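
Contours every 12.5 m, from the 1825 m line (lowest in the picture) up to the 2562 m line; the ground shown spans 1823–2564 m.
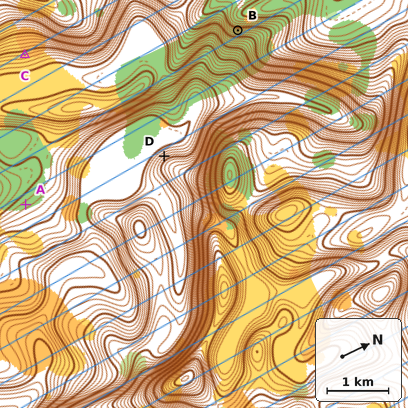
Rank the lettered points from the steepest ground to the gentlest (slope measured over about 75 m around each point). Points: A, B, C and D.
B D C A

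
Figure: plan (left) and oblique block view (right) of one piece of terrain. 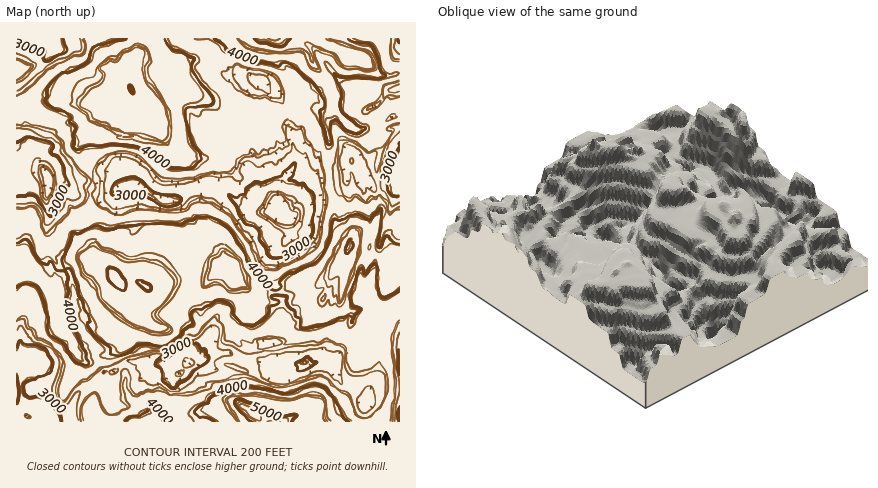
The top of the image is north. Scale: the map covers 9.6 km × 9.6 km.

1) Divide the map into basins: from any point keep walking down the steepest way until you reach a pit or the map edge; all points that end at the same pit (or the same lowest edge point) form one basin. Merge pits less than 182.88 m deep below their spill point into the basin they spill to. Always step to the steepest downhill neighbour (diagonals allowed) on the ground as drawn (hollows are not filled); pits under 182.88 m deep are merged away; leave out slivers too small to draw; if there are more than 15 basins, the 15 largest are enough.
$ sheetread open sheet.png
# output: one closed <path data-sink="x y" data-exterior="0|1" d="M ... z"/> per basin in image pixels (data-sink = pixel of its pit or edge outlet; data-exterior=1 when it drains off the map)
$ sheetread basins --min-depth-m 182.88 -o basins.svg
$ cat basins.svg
<path data-sink="278 206" data-exterior="0" d="M318 38l-221 0 14 26 0 4 18 18-11-1-9 19 15 11 6 1-12 0-12 19-4 1-4-4-6 1-14 13 2 8 7 10 6 18-5 30 0 4 6 12-1 34 13 5 18 25-1 4-18 18-1 12 5 4-1 7 15 7 1-4-7-4 14-22 4-14 11-13 24-5 12-5 6 0 8 5 10 0 16-15 6 0 2 7 4 7 8 2 14 10 28-1 18-10 18 1 10-6 11-15 7-12 2-10-15-18-7-40 0-28 2-8-6-26 10-13 14 18 10 5 6-1 6-7 10-3 10-10 10-5 0-30-20 1-16-17-14-2-8-7-14-4z"/><path data-sink="188 362" data-exterior="0" d="M352 247l-4 1-2 6-16 23-10 6-18-1-18 10-28 1-14-10-8-2-4-7-2-7-6 0-16 15-10 0-8-5-6 0-12 5-24 5-11 13-2 10-16 26 7 4-1 6-5 6 0 6 7 12 0 20 6 8-9 2-2 4 10 16 154 2 8-6 18-1 6 7 68 0 8-32 0-14-5-26-11-10 9-8 0-8 4-4-1-6 12-8 0-44-10 1-20-8-2-6z"/><path data-sink="48 182" data-exterior="0" d="M30 102l-3 4-1 10-10 4 0 96 8 1 6 9-8 34 8 4 14 16 8 16 2 11 7-9 1-6-4-12 9-16 11-5 10 0 4 3 2-6 0-28-6-12 5-34-6-18-7-10-2-8 14-13 6-1 4 4 4-1 8-15 4-4 6-2-16-10-2 2-16 0-14 14-28 3-12-4-7-7z"/><path data-sink="28 416" data-exterior="0" d="M16 307l0 115 114 0-10-18 2-4 9-2-6-8 0-20-7-12 0-6 5-6-1-2-12 10-10 0-14 8-8-6-6-8 1-6-17-12-2-20-20 3-4-4-10 1z"/><path data-sink="400 174" data-exterior="1" d="M400 104l-10 5-10 10-10 3-10 8-12-5-14-18-10 13 6 26-2 8 0 28 7 40 13 14 2 11 18 2 2 6 20 8 10-1z"/><path data-sink="52 38" data-exterior="1" d="M96 38l-80 0 0 64 42-2 10 4 40 1 7-11 2-8 11-2-17-16 0-4z"/><path data-sink="400 38" data-exterior="1" d="M400 38l-82 0 10 7 14 4 8 7 14 2 16 17 14 0 6-3z"/><path data-sink="400 416" data-exterior="1" d="M400 307l-12 7 1 6-4 4 0 8-9 8 11 10 5 26 0 14-5 16-1 16 14 0z"/>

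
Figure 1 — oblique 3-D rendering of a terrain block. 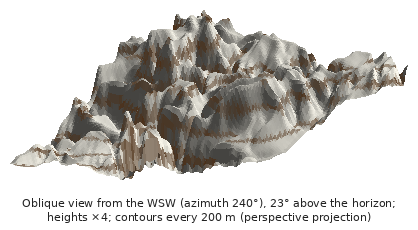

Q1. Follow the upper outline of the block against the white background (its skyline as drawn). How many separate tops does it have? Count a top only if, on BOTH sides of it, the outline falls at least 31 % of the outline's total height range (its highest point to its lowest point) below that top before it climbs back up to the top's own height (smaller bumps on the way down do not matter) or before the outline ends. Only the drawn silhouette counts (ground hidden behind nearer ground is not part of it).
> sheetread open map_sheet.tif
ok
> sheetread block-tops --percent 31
1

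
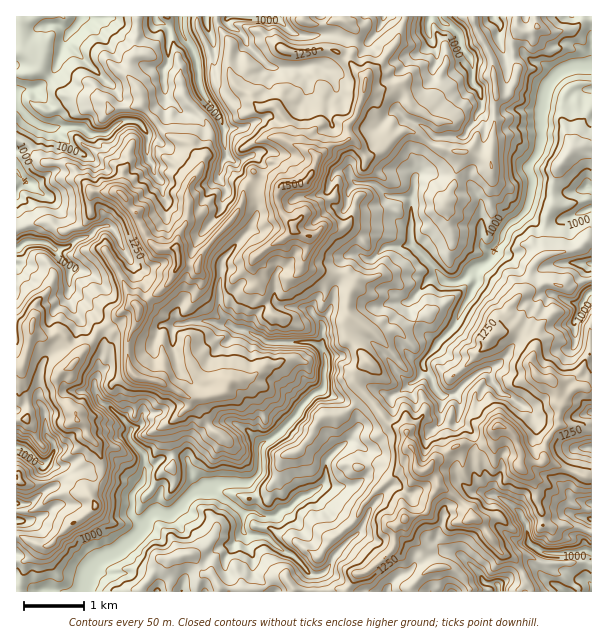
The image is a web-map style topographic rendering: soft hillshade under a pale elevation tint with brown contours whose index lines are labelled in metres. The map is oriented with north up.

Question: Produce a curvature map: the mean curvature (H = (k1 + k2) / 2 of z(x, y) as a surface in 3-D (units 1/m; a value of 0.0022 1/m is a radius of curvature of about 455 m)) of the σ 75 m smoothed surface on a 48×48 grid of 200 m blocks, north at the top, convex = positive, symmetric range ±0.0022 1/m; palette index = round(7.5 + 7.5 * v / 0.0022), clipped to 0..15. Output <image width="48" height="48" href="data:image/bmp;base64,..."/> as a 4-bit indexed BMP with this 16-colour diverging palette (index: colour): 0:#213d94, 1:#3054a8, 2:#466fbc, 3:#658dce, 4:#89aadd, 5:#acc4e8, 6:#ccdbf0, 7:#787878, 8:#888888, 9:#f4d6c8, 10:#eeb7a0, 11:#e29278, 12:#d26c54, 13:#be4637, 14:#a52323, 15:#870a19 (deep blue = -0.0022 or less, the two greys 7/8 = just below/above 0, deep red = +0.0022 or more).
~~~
<image width="48" height="48" href="data:image/bmp;base64,Qk32BAAAAAAAAHYAAAAoAAAAMAAAADAAAAABAAQAAAAAAIAEAAATCwAAEwsAABAAAAAAAAAAlD0hAKhUMAC8b0YAzo1lAN2qiQDoxKwA8NvMAHh4eACIiIgAyNb0AKC37gB4kuIAVGzSADdGvgAjI6UAGQqHAJQ2dmq7xYaIurumvbu6VTfKWE+kC9pFp4d5ZmZliYdatZZ69gA7/mJJuswKVcOKdZiXVWZnjLqYlbaLkJwpfPdli5FYzIq73Vz6VFVVbIzKdXa0Ccwzh59WdTVq+VAAAOydhVZVRYhpqEM121rlJVqGRmNvdgnciDNq+3m3ZoV3zFnJhoh9Vc3lZtzJfQ7by5hWnNpUdVVayTMhObdXwrj70n3a4g2TNSS2V/lTtoRYY3y6UWiHuEh0xIqEEG1mdOtomrdTeopFV4W8pSJlSpVTjZRBaGuVWvmaiItVGq1VQzI7mKN4ZJd7mUh2etlFr/MHd31ZJss3pakMqKScyGeO51hpTsjMukCDpqmsB2YYufkO/ZUodVbJe5hpSai0NAuBavqAiYdIv9UCeshTaGb4OMtqbHWjQ68Lq6dgj8hYyTKTB9iHRoj4FkVv/mOrvdwJ3boXNp+JYDi4IK/bR8a6pHd61kR7VoYa7VBYJSa4eLiYoF2He5O2w5Z4ojWMk8RrRAmoVZ2pvIirdwA3qTNbcCe4FGeJi8V7mQuc/+ZXiqqWiKCclqsmKsCEi5zKnNZc2TRvloSIeYm5p+B8q8PUTNshZ7ymi7dGrVVtVZWnaJi87/BFrElkR2vHNslUTHl2e5VdVYandqgwABCrpoh9M5m9dItnHIyLhpZddXfbmDAnebGbeaimYzaeqHmaDa9JdId5xFIiMUa+/pCrqYiIuRV7qHiWDG52V3is9mbIdqmKVAlcc1dZzFKLqHe/NEu2OJY+moR6V5mVmGlbeHVUquNXi4ZCYHW6KoKLWPVcR4mkuXdpuGilY0c3iqie6GedFTX1Rb1/VJmFjKiKquqJU5NHqIeJqYrmN2zQVS5+Ip6jSZVWUZmXKsZDdppiISpgXd8hj989kkvqhbVUSiVTecmDSYmsy0AcYD0G211C+SRKyvpoinhXiLlaGbl3fMzcvTAY5iqjT4NTrE67l4dGiZc8MniGa4m2WuJc1jfJNvVJvMZVp3lmq6hMhCi2NGlDWJa/iBfXgchMU3aTyGdFrKlZiSXKqlNGW/76hkrFcalN2IKkhyh1maZLrEO3RBRqrXaHgVjaBax5q/dENap0dpV8p0OpdVzJ1ya6YKh+UyxndcpArWVVVod9lCbOh4y5YXmOJqd80KMURs+jiqhVesyLlWJrqdllXWWPZHq4oN3L25etxppol1aaqJNJuYQzUCAsBsiHoEKKh4Y7VXqoR4KKh3RbhzSWh68gPXZsQ8dGhWh5tWdHq8kqqXRreFuomp286FbHCpq7dndj14Sah4s5hWRaiWVaiLo4yDuwipp3mHh0u4iHiIgKy4RLl3ZoeaFbpz2Ayqd3h3l0rWi3aaUti4RHqpqViSjJVT5hq4lkRGZWvYeKWoRea7hERYmUdZx6nE40i4g3qoeKZ4c2eqA9WUSGZpimaKd5m1kKXZON6qyndJ2YLWHMOWuIdpaIR3d5l4NdTUrtMDQ2pWy1KxT3PLu6pqhohVRJsZKnkTQhb/ruzDjYQlvjTX1lig=="/>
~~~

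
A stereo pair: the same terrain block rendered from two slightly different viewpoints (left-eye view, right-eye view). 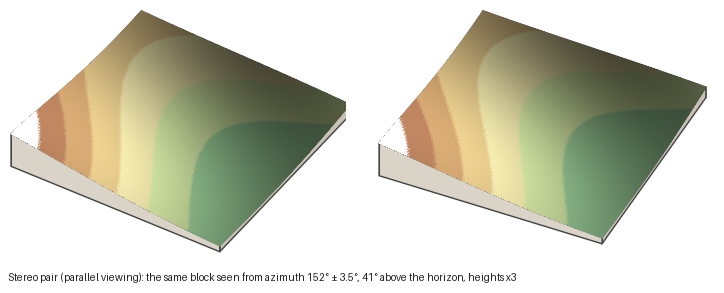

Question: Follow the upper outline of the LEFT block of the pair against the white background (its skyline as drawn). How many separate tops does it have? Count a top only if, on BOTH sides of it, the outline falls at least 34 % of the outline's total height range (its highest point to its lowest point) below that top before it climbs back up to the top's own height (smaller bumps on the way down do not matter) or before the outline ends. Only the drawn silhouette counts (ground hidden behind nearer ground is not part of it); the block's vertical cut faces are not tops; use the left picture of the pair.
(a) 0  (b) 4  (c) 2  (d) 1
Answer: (d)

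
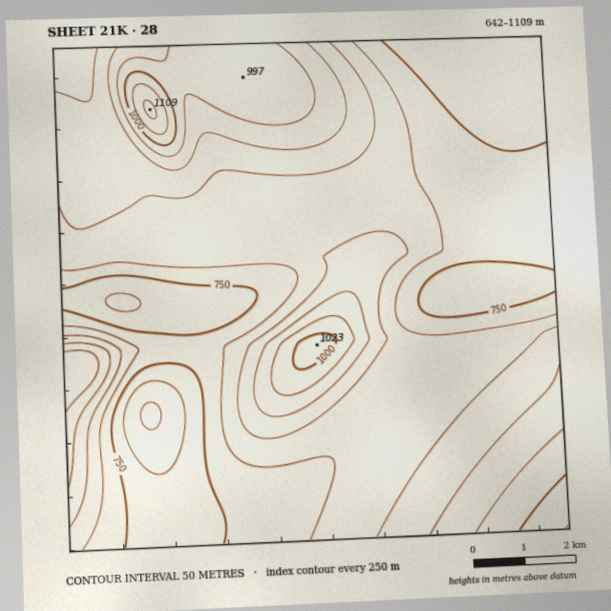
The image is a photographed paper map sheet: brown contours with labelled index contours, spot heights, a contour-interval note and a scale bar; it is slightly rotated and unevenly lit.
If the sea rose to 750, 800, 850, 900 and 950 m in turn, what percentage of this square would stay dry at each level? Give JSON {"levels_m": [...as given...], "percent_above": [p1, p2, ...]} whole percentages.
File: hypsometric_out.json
{"levels_m": [750, 800, 850, 900, 950], "percent_above": [83, 64, 36, 19, 10]}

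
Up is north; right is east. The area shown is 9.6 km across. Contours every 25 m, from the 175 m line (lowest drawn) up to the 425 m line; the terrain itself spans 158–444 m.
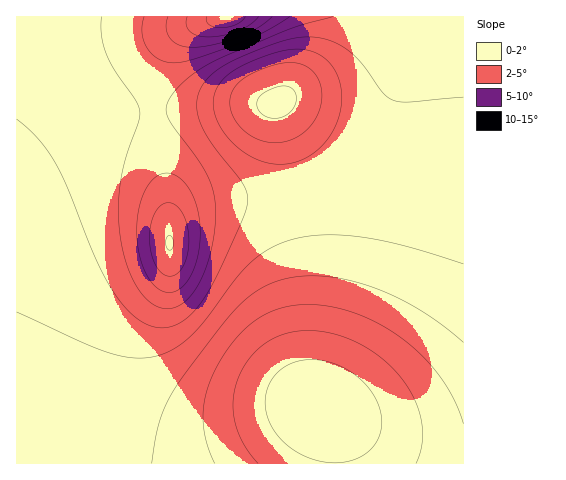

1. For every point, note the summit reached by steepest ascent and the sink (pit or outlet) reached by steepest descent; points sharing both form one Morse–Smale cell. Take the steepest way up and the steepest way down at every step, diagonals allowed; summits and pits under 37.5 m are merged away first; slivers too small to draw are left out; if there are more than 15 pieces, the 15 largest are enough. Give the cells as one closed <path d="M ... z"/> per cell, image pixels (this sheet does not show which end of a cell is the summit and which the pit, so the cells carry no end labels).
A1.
<path d="M153 112l-27 1-27 5-32 11-28 19-23 25 0 290 318 1 0-18-3-20-5-12-9-10-5-23 5-143-8-45-3-2-36 7-47 1-22 4-18 7-9 8-4 7-1 10-4-57z"/><path d="M463 16l-82 1 12 17 7 27-1 30-10 32-16 27-18 18-18 11-29 13 6 19 3 27-5 143 5 23 9 10 5 12 4 38 129-1z"/><path d="M381 16l-154 0-28 7-17 9-11 11-8 13-7 21-2 33 21 0 70-6 32 0 19 49 12 37 20-6 27-16 18-18 12-18 10-26 5-23 0-22-7-27z"/><path d="M225 16l-208 0-1 156 29-29 32-19 40-10 36-2 4-39 6-17 8-13 18-15 17-7z"/><path d="M277 104l-32 0-91 7 11 67 4 57 1-10 4-7 9-8 18-7 22-4 57-2 28-7-12-37z"/>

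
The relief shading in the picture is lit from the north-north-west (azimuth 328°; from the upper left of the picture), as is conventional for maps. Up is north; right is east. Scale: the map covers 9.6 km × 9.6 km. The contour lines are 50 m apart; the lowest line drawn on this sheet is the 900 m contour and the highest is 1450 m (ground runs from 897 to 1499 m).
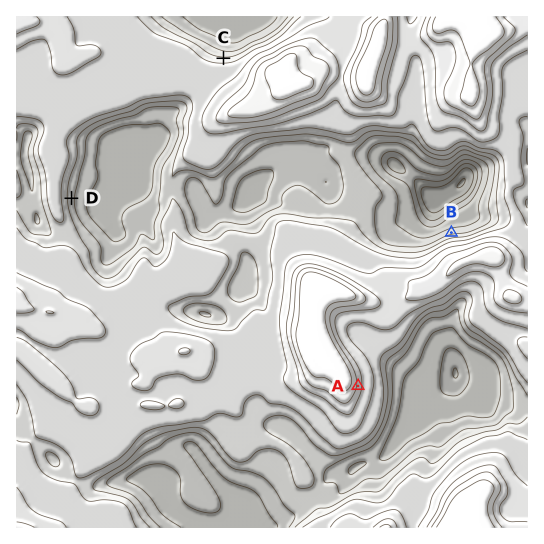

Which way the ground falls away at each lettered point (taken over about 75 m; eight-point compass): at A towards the E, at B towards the N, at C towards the N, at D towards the E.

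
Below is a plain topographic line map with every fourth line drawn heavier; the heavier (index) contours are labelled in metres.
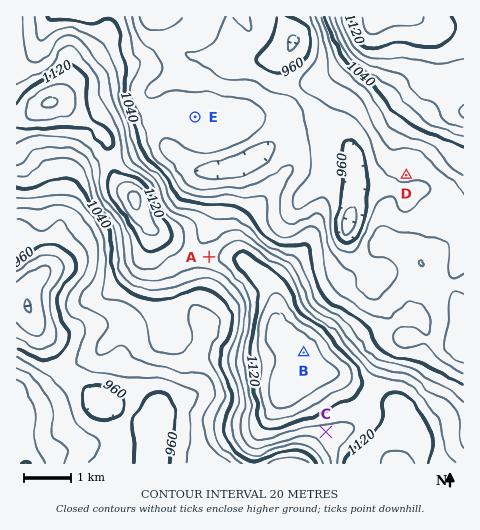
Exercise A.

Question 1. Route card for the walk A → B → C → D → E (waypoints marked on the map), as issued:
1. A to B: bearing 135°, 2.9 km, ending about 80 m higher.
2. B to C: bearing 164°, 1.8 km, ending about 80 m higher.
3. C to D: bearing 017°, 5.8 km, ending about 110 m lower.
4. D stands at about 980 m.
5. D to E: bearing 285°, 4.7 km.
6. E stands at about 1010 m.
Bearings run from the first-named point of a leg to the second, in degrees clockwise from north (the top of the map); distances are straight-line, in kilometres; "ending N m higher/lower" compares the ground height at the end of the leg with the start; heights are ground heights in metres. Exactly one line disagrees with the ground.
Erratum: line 2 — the sense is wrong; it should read lower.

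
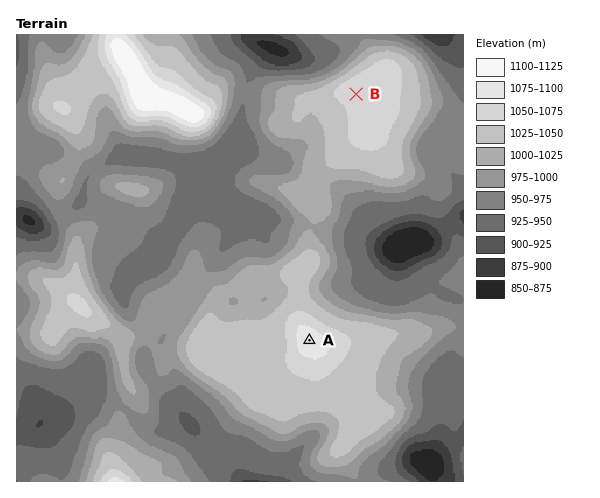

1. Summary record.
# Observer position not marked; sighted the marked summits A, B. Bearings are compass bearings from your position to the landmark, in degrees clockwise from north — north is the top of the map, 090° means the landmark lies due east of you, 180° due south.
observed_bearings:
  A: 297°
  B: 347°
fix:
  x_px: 427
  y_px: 400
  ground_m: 945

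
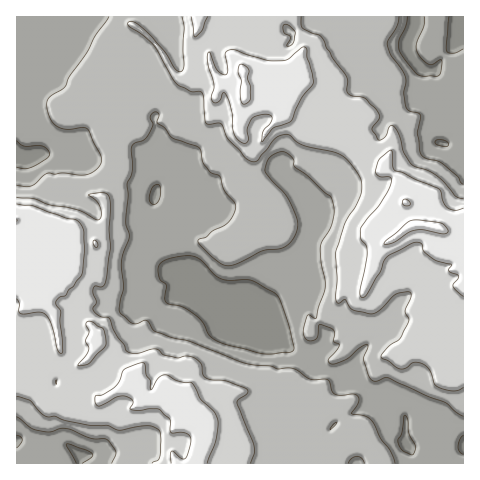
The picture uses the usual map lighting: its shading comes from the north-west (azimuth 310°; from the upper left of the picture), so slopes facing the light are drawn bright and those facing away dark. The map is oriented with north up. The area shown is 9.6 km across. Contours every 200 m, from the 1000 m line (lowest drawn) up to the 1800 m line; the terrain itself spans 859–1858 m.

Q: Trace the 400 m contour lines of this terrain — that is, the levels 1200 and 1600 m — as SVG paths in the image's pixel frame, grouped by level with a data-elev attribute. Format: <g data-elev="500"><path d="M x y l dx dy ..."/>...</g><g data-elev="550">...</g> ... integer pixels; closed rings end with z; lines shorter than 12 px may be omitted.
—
<g data-elev="1200"><path d="M348 463l3-4 6-3 5 2 2 5"/><path d="M395 463l-5-12-9-12-10-19-7-4-13-3 8-11 0-4-3-3-20 0-4-4-4-11-17-1-18-10-15 0-7-3-18-1-12-3-51-20-18-4-17-6-9-12-9 4-5-1-12-10-1-6 5-20-2-27 7-24-3-15 2-25-1-13 4-7 1-7-1-21 3-4 10-4 4-5 5-10-3-8 3-4 4-1 2 1-2 10 8 5 7 9 28 11 3 16 7 8 10 4 4 14 11 13-1 10-6 10-15 8-7 6-8 4 1 3 11 11 14 10 12-1 28-14 19-2 5-4 6-6 4-14-4-14-8-15-15-15-6-9 3-11 6-6 10-2 7 5 3 3 1 7 12 8 18 17 5 4 4 13-3 16-11 21 1 17 4 18 0 9-6 17-3 11-2 0-5-3-2 1-4 13 2 9 4 3 7-2 4-15 13 5 2 4-2 8 6 3-2 6-9 10 1 2 3 2 15-5 13-11 7-4 1 4-4 12 5 16 3 5 4 0 9-3 4 0 38 18 19 7 10 9 7 4"/><path d="M330 430l3-5 4-2z"/><path d="M17 417l13 10 6 3 13 2 11-3 7 0 24 9 15 1 10 13-4 11"/><path d="M463 185l-2-3-3-6-16-12-4-3-13-3-5-5-3-20 4-17-3-3-8-2-4-3-2-14 2-12-1-6-14-21-4-10 1-5 9-14 2-9"/><path d="M109 17l-14 19-9 18-16 22-5 11-15 10-3 7 3 14 7 9 10 2 16-2 5 2 13 26 1 5-2 5-5 6-8 4-39-2-16 13-15-1"/></g><g data-elev="1600"><path d="M207 463l9-23 2-20-4-9-13-12-8-15-3-2-12-1-10-6-4 0-6 3-7 12-1-9-4-6-2-12-5 0-13 5-3 3-3 10-5 6-12 8-7 1 0 8 3 2 17-9 8-1 9 4 0 4-3 5 2 1 8 0 11-1 9 1 10 9 1 13 14 1 3 1 3 4-1 8-4 12-5 0-9-7-2 4 1 8"/><path d="M78 365l11-1 17-20-2-15-13-7-3-1-2 2 3 9-3 9 3 6 0 3z"/><path d="M17 299l2 5 0 7 1 2 5 1 15-2 7 4 5 10 5 24 3 3 2 0 0-13-2-19 1-9-5-10 4-5 6-2 3-5 5-4 8-12 3-24-2-21-3-6-5-4-9-1-33-12-16-2"/><path d="M95 246l2 1 1-2-3-5-2 2z"/><path d="M463 208l-8 2-7-2-4-5-3-10-2-4-23-9-13-7-8-3-3-5 0-14-1-1-3 2-9 8-4 12 4 4 12 2-1 8-10 18-13 14-7 11 1 9 5 7 1 8-7 40 2 5 5-3 13-23 4-10 3-5 24-13 6-2 5 2 2 7 9 8 19 6-3 6 9 4 1 2-6 9 10 10"/><path d="M242 143l3 0 3-2 0-14 3-7 4-3 11-3 6 3-1 6-8 8-1 10 11-13 15-5 4-3 9-22 12-15-1-10-5-16 0-8-2-2-4 1-13 11-7 2-14-1-31-10-7 0-4 4 3 16-3 5-8-5-7-17-1-1-1 1 0 11 6 21-2 14 2 3 3 0 4-3 2-6 2 1 4 7 3 12 2 20 3 6z"/><path d="M191 17l4 20 7-6 6-14"/></g>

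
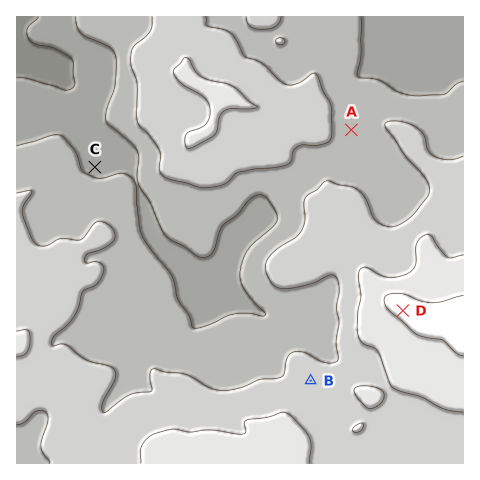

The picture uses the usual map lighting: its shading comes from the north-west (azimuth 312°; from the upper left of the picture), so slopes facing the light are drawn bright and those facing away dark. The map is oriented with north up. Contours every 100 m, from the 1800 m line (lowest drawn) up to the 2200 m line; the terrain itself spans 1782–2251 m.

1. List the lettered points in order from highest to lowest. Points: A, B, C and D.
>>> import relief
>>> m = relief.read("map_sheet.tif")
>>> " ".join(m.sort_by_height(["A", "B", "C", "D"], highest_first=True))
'D B A C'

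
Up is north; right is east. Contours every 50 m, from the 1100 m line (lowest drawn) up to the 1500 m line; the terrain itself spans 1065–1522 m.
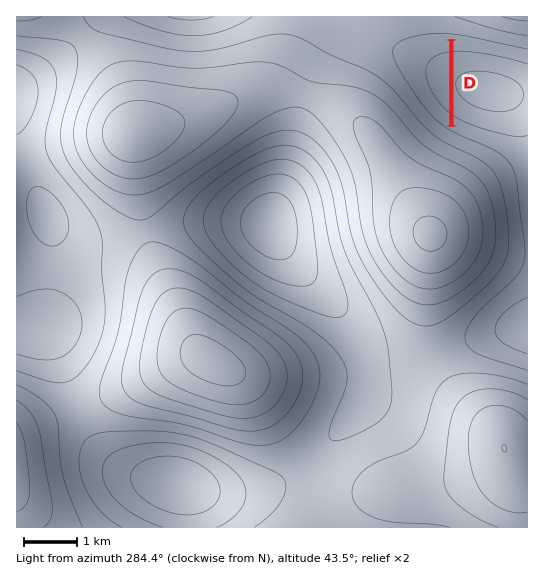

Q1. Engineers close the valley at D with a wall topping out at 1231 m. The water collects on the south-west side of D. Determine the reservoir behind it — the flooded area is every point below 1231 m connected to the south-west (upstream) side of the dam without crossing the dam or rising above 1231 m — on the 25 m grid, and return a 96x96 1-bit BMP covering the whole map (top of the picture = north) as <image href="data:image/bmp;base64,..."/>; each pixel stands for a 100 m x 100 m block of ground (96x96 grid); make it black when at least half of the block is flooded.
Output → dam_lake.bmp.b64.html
<image width="96" height="96" href="data:image/bmp;base64,Qk2+BAAAAAAAAD4AAAAoAAAAYAAAAGAAAAABAAEAAAAAAIAEAAATCwAAEwsAAAIAAAAAAAAA////AAAAAAAAAAAAAAAAAAAAAAAAAAAAAAAAAAAAAAAAAAAAAAAAAAAAAAAAAAAAAAAAAAAAAAAAAAAAAAAAAAAAAAAAAAAAAAAAAAAAAAAAAAAAAAAAAAAAAAAAAAAAAAAAAAAAAAAAAAAAAAAAAAAAAAAAAAAAAAAAAAAAAAAAAAAAAAAAAAAAAAAAAAAAAAAAAAAAAAAAAAAAAAAAAAAAAAAAAAAAAAAAAAAAAAAAAAAAAAAAAAAAAAAAAAAAAAAAAAAAAAAAAAAAAAAAAAAAAAAAAAAAAAAAAAAAAAAAAAAAAAAAAAAAAAAAAAAAAAAAAAAAAAAAAAAAAAAAAAAAAAAAAAAAAAAAAAAAAAAAAAAAAAAAAAAAAAAAAAAAAAAAAAAAAAAAAAAAAAAAAAAAAAAAAAAAAAAAAAAAAAAAAAAAAAAAAAAAAAAAAAAAAAAAAAAAAAAAAAAAAAAAAAAAAAAAAAAAAAAAAAAAAAAAAAAAAAAAAAAAAAAAAAAAAAAAAAAAAAAAAAAAAAAAAAAAAAAAAAAAAAAAAAAAAAAAAAAAAAAAAAAAAAAAAAAAAAAAAAAAAAAAAAAAAAAAAAAAAAAAAAAAAAAAAAAAAAAAAAAAAAAAAAAAAAAAAAAAAAAAAAAAAAAAAAAAAAAAAAAAAAAAAAAAAAAAAAAAAAAAAAAAAAAAAAAAAAAAAAAAAAAAAAAAAAAAAAAAAAAAAAAAAAAAAAAAAAAAAAAAAAAAAAAAAAAAAAAAAAAAAAAAAAAAAAAAAAAAAAAAAAAAAAAAAAAAAAAAAAAAAAAAAAAAAAAAAAAAAAAAAAAAAAAAAAAAAAAAAAAAAAAAAAAAAAAAAAAAAAAAAAAAAAAAAAAAAAAAAAAAAAAAAAAAAAAAAAAAAAAAAAAAAAAAAAAAAAAAAAAAAAAAAAAAAAAAAAAAAAAAAAAAAAAAAAAAAAAAAAAAAAAAAAAAAAAAAAAAAAAAAAAAAAAAAAAAAAAAAAAAAAAAAAAAAAAAAAAAAAAAAAAAAAAAAAAAAAAAAAAAAAAAAAAAAAAAAAAAAAAAAAAAAAAAAAAAAAAAAAAAAAAAAAAAAAAAAAAAAAAAAAAAAAAAAAAAAAAAAAAAAAAAAAAAAAAAAAAAAAAAAAAAAAAAAAAAAAAAAAAAAAAAAAAAAAAAAAAAAAAAAAAAAAAAAAAAAAAAAAAAAAAAAAAAAAAAAAAAAAAAAAAAAAAAAAAAAAAAgAAAAAAAAAAAAAABgAAAAAAAAAAAAAADgAAAAAAAAAAAAAAHgAAAAAAAAAAAAAAHgAAAAAAAAAAAAAAPgAAAAAAAAAAAAAAfgAAAAAAAAAAAAAAfgAAAAAAAAAAAAAA/gAAAAAAAAAAAAAA/gAAAAAAAAAAAAAA/gAAAAAAAAAAAAAB/gAAAAAAAAAAAAAA/gAAAAAAAAAAAAAA/gAAAAAAAAAAAAAAPgAAAAAAAAAAAAAAAgAAAAAAAAAAAAAAAAAAAAAAAAAAAAAAAAAAAAAAAAAAAAAAAAAAAAAAAAAAAAAAAAAA="/>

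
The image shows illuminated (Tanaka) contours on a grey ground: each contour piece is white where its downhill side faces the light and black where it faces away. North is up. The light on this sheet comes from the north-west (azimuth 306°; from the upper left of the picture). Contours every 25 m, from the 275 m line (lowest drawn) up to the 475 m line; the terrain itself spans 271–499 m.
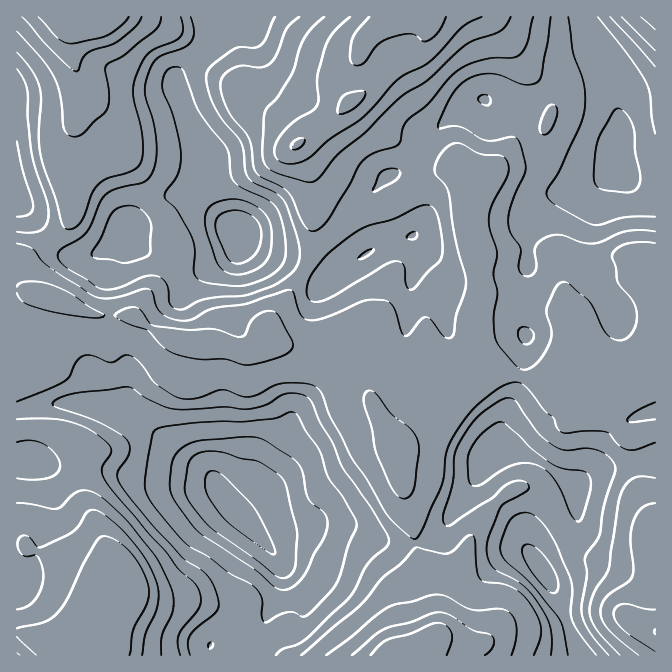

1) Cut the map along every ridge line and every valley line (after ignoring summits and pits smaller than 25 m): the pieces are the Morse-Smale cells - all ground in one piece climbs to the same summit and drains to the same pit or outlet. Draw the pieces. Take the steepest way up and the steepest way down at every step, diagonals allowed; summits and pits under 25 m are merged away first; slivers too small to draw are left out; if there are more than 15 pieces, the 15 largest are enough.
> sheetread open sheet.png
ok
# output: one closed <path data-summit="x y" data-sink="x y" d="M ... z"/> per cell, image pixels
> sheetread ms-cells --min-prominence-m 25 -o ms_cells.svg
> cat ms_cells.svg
<path data-summit="268 332" data-sink="240 517" d="M18 289l-2 1 1 121 28-7 32-1 40 6 17 7 23 17 20 20 25 15 12 12 24 35 22 23 7 0 13-7 14-3 31-4 32 4 35 16 20 0 4-2-10-37-2-15-6-18-2-22-3-10-27-52-5-26-19-16-10-2-25 5-13-1-19-9-7-8 0 4-13 13-8 3-10 0-27-8-21-2-27-7-28-18-34 0-55-22z"/><path data-summit="120 592" data-sink="240 517" d="M77 403l-19 0-40 6-2 3 0 18 34 1 17 7 9 7 3 45 22 48 17 29 3 21-47-25-44-14-6-5-7 0-1 88 38 14 24 2 9 3 10-2 0 7 160 0 7-34 12-20 7-24-2-14-5-9-38-40-24-35-12-12-25-15-20-20-30-20z"/><path data-summit="395 17" data-sink="240 235" d="M388 16l-179 1 2 1 0 19-3 8-30 28-4 12 15 37 19 28 3 15 0 17 7 23 10 18 26 25 51 18 6-11 4-59 3 7 22 13 17 2 11-4 0-17 17-19 20-10 13-13-4-6-20-10-19-13-22-24 16-15 5-9-15-23 4-12z"/><path data-summit="268 332" data-sink="612 162" d="M485 99l-7 0-13 7-20 15-14 14-13 18 12 10 12 3 22-2 15 13 0 6-8 20-2 22 9 23 5 49-7 23 0 15-13 32-1 26 32-22 16 2 14 5 20 1 21-6 16-15 3-5 0-5-6-18-10-17-2-26 7-12 14-12 22-5 18 0 18 11 11 11 0-90-17-4-25-18-17 10-28-4-15-6-12-9-9-11-9-25-27-7-8-8z"/><path data-summit="268 332" data-sink="414 235" d="M468 171l-30 2-11 6-32 27-21 7-1 4 6 21 0 7-52 36-13-10-9-3-12 22-20 27-5 11 7 11 19 9 13 1 31-5 17 12 8 9 0 12 3 11 27 52 2 9 9-17 13-13 11-6 9-10 17-5 9-10 0-21 13-32 0-15 7-23-5-49-9-23 2-22 8-20 0-5z"/><path data-summit="94 17" data-sink="240 235" d="M209 16l-127 0-6 6-5 15 0 16 12 37-9 33-5 35 0 25 4 15 0 14-7 15-15 13 11 13 6 3 14 2 20-7 14-13 6-10 16-7 22-18 17-9 8 0 12 5 31 24-10-18-5-15-5-40-19-28-15-37 4-12 31-31 2-24z"/><path data-summit="268 332" data-sink="544 572" d="M570 369l-8 5-18 5-20-1-14-5-16-2-30 22-14 6-13 4-9 10-11 6-13 13-8 16 0 14 21 81 11-4 18-14 3-8 29-40 6-14 18-10 13-2 29 12 26 20 5 8 2-5 18-15 49-10 10 0 2-3 0-26-9 1-12 5-10-2-11-11-5-10-5-6-14-3-6-6-10-17z"/><path data-summit="268 332" data-sink="240 235" d="M120 231l-4 7-14 13-20 7-14-2-6-3-12-12-3 2-29 25-2 20 4 3 25 3 55 22 34 0 18 13 20 9 38 5 27 8 10 0 8-3 13-13 0-7 5-11 20-27 13-23-42-14-17-10-7-9-4 14-7 8-30 13-14 0-38-16-15-10z"/><path data-summit="427 644" data-sink="240 517" d="M325 524l-31 4-33 10 18 22 4 18-7 24-12 20-6 33 166 1 0-9 10-12 0-15-11-33-7-43-24 0-35-16z"/><path data-summit="395 17" data-sink="612 162" d="M585 16l-158 0-1 16-5 11-7 8-16 7-11 8-13 12-5 9-16 15 31 31 34 20 13-18 14-14 20-15 13-7 9 2 10 0 11-3 24 1 37-26 18-9 18-3-2-11z"/><path data-summit="427 644" data-sink="544 572" d="M480 471l-31 46-3 8-9 9-21 10 7 43 11 33 0 15-10 12 0 8 158 1 1-2-14-24-10-30-10-20-21-30-10-28-32-35-5-9z"/><path data-summit="655 632" data-sink="544 572" d="M655 459l-48 9-20 8-11 11 2 35-9 9-4 0-20 13-9 11 0 7 13 18 14 28 6 22 15 26 72-1z"/><path data-summit="94 17" data-sink="17 195" d="M80 16l-64 1 0 185 15 11 19 26 5-1 11-11 7-15 0-14-4-15 0-25 14-71-12-34 0-16 3-12z"/><path data-summit="120 592" data-sink="28 460" d="M42 429l-20 0-6 3 0 112 8 0 6 5 44 14 33 16 13 10-2-22-17-29-22-48-1-42-11-10z"/><path data-summit="120 592" data-sink="612 162" d="M605 61l-18 3-18 9-37 26-24-1-22 4 11 14 27 7 9 25 9 11 12 9 23 8 10 2 15-2 11-9-2-5 2-14 6-15-1-26z"/>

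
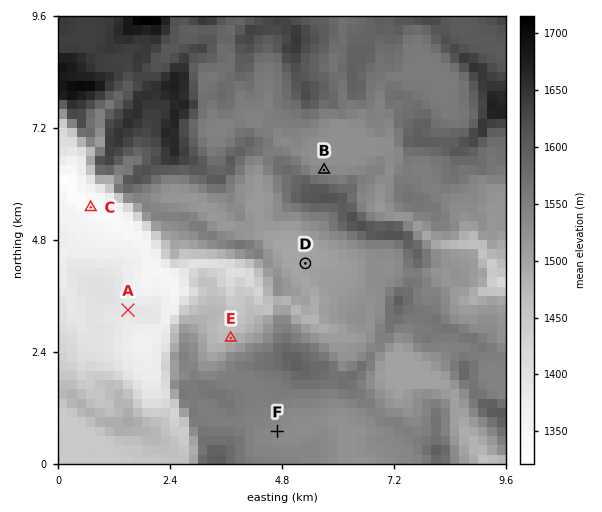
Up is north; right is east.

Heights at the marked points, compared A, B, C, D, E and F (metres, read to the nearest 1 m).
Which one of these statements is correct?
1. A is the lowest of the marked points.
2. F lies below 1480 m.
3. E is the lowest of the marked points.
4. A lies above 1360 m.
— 4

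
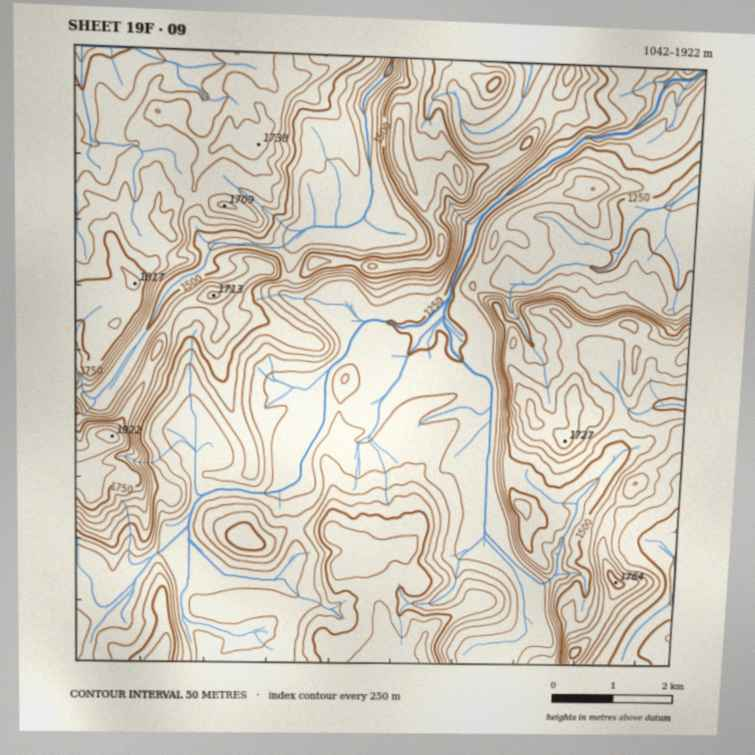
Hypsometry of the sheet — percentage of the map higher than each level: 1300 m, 82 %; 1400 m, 57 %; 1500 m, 39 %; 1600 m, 19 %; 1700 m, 5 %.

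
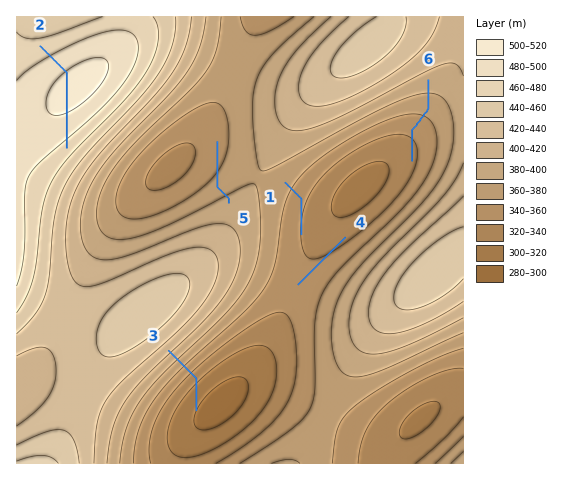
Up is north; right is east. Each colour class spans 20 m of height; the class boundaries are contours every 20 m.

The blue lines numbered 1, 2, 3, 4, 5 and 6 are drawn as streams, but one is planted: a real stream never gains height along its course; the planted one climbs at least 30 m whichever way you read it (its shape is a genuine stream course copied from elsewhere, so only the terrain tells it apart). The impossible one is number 2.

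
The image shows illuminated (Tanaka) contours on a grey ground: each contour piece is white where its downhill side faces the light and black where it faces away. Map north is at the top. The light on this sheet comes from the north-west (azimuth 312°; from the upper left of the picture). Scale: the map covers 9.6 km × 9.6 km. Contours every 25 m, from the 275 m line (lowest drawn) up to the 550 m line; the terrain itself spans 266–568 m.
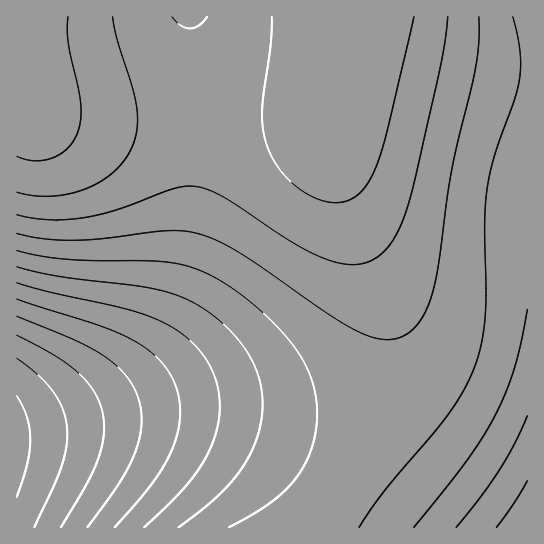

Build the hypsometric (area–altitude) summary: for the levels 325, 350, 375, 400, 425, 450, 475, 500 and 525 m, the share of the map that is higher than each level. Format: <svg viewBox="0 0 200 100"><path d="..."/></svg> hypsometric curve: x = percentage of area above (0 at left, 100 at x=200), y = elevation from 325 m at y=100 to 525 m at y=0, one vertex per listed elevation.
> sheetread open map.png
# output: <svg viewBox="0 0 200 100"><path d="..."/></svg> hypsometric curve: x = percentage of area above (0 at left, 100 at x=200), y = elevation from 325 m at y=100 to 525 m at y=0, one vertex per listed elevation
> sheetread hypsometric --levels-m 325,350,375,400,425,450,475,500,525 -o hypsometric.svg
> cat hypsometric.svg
<svg viewBox="0 0 200 100"><path d="M190 100l-6-12-7-13-11-13-14-12-28-12-38-13-21-13-34-12"/></svg>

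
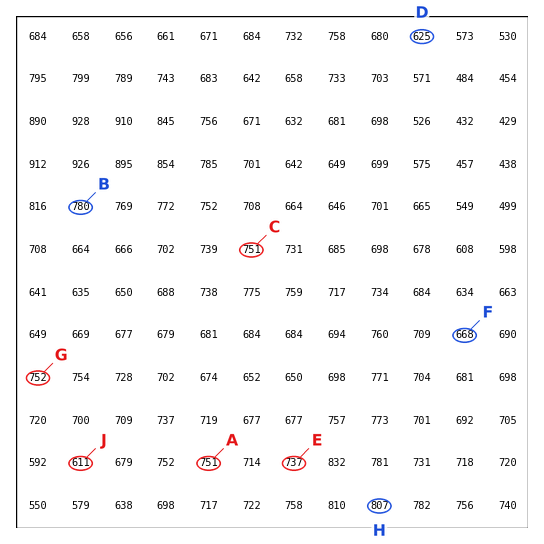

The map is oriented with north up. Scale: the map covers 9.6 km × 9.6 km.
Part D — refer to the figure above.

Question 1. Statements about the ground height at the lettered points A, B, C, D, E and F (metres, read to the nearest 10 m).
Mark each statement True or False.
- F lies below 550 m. False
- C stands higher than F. True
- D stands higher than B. False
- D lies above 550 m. True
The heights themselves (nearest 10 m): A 750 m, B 780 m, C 750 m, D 630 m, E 740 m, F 670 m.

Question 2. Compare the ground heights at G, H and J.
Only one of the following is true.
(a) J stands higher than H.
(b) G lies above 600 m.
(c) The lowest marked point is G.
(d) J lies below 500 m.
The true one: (b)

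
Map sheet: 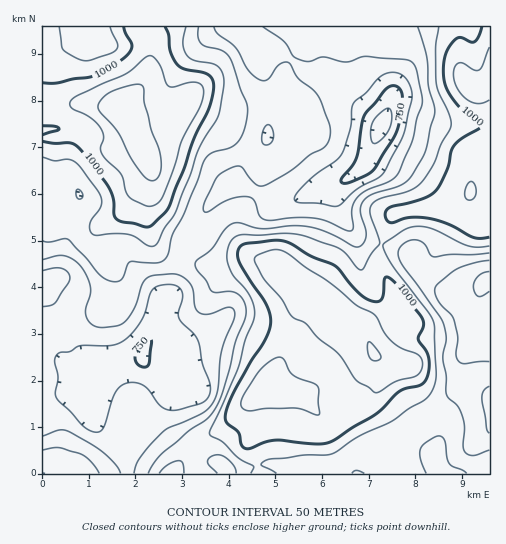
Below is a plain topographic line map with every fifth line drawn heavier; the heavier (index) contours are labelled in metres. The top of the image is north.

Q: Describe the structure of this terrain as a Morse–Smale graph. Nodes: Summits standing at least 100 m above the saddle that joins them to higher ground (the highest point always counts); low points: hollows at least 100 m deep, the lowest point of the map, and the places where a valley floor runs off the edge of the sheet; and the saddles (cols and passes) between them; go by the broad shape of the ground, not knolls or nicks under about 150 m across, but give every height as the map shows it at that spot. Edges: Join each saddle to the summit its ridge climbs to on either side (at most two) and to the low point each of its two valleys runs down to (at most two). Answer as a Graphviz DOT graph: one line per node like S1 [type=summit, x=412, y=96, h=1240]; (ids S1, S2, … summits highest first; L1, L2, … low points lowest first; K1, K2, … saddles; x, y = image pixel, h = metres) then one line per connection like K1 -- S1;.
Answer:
graph terrain {
  S1 [type=summit, x=144, y=154, h=1135];
  S2 [type=summit, x=374, y=353, h=1103];
  S3 [type=summit, x=471, y=87, h=1081];
  L1 [type=low, x=381, y=126, h=677];
  L2 [type=low, x=143, y=356, h=745];
  L3 [type=low, x=486, y=282, h=786];
  L4 [type=low, x=87, y=37, h=916];
  K1 [type=saddle, x=148, y=38, h=1028];
  K2 [type=saddle, x=381, y=245, h=951];
  K3 [type=saddle, x=179, y=254, h=889];
  K1 -- S1;
  K1 -- L1;
  K1 -- L4;
  K2 -- S2;
  K2 -- S3;
  K2 -- L1;
  K2 -- L3;
  K3 -- S1;
  K3 -- S2;
  K3 -- L1;
  K3 -- L2;
}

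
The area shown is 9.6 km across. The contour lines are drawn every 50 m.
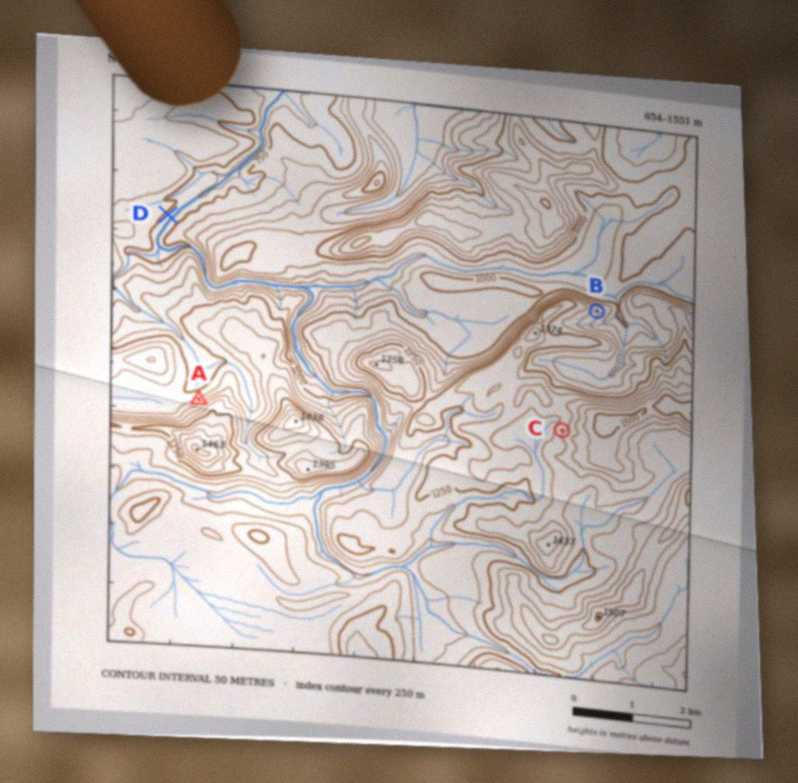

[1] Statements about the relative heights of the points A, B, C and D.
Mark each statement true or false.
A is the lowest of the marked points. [false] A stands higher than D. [true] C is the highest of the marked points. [true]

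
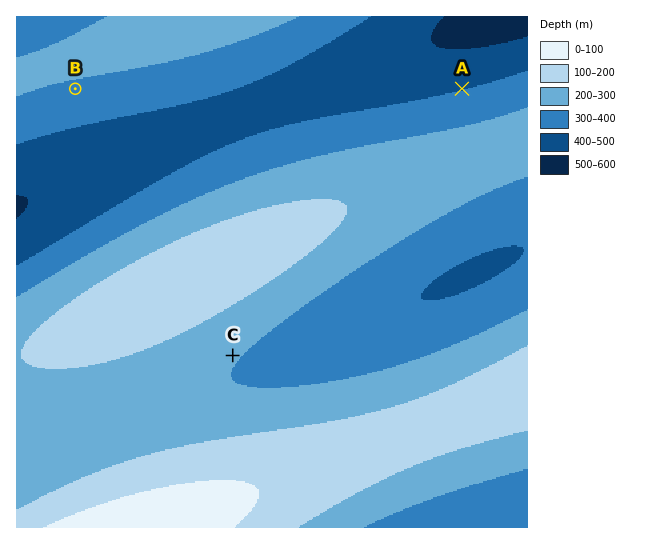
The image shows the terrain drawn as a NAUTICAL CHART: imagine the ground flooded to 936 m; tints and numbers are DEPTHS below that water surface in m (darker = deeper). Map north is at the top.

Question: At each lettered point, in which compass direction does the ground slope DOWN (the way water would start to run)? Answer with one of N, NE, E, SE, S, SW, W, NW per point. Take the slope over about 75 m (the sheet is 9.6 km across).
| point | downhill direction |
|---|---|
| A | N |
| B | S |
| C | SE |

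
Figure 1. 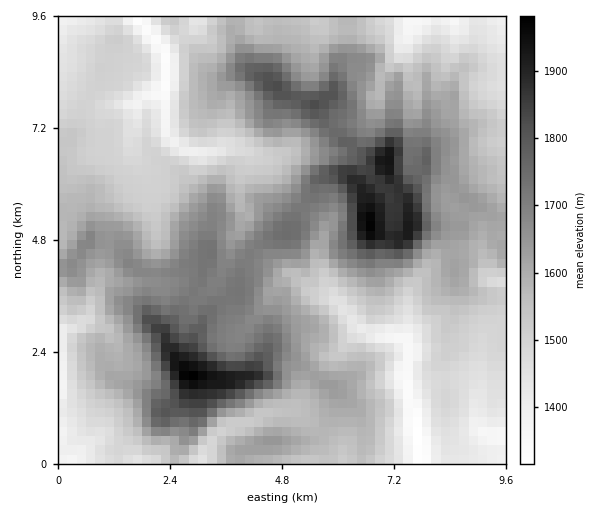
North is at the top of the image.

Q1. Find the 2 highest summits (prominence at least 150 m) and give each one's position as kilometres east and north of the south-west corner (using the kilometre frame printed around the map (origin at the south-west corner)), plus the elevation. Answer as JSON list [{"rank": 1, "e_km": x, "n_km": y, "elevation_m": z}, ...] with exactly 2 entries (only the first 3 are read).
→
[{"rank": 1, "e_km": 2.84, "n_km": 1.89, "elevation_m": 1990}, {"rank": 2, "e_km": 6.66, "n_km": 5.16, "elevation_m": 1980}]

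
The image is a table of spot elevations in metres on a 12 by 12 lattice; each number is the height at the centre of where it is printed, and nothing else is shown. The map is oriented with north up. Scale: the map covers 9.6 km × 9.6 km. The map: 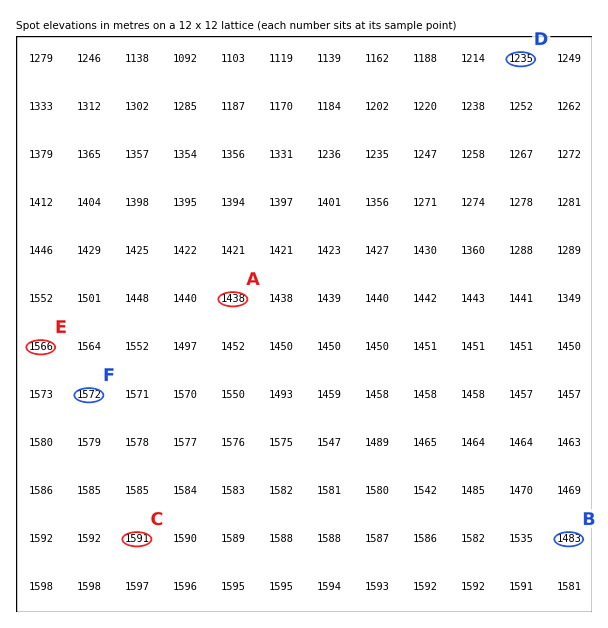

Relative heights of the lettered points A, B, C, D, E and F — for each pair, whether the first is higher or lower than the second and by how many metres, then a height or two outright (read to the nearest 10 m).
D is lower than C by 360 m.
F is higher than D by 340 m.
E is higher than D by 340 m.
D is lower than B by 250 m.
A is higher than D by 210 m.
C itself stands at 1590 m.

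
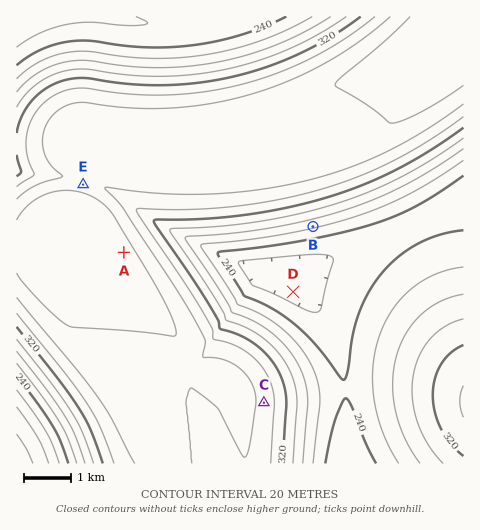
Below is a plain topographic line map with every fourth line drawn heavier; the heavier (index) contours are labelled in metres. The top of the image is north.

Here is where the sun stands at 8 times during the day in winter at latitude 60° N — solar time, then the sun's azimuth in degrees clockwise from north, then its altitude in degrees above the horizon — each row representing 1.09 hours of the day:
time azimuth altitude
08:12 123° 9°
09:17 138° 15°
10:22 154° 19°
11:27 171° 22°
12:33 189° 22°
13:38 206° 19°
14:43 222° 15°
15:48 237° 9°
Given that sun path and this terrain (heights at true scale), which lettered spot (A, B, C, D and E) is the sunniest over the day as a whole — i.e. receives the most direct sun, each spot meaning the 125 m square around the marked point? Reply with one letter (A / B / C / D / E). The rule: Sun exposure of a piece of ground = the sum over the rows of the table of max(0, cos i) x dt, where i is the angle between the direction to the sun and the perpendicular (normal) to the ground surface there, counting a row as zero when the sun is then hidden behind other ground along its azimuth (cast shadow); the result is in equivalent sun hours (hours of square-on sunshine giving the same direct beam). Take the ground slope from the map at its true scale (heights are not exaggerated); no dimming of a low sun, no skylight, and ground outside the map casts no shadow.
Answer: B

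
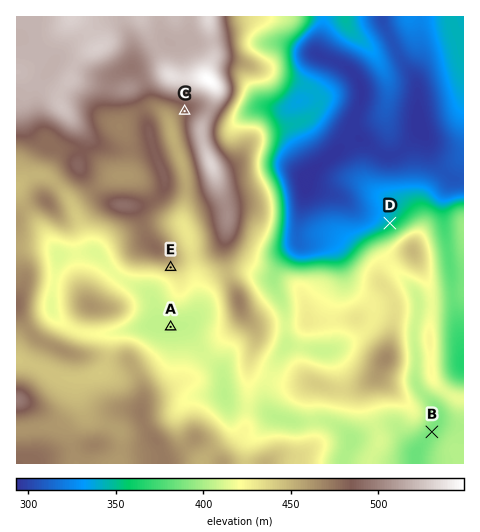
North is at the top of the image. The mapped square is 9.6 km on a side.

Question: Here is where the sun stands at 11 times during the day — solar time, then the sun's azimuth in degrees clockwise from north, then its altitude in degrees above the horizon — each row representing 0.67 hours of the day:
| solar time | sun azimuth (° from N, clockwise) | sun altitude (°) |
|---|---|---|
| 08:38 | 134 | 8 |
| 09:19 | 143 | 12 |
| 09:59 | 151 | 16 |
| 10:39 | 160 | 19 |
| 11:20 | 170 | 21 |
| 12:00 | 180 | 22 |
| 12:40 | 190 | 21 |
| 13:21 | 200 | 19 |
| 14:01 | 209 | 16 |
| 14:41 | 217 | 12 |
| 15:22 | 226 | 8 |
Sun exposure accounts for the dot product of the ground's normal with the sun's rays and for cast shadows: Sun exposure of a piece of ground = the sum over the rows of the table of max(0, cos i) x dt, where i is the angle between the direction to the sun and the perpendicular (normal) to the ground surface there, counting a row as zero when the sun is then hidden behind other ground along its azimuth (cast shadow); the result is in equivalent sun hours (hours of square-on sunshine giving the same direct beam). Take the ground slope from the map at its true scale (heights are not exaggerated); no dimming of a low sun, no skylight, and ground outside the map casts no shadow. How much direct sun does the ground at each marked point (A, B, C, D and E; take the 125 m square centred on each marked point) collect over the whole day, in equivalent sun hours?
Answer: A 2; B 2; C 2.1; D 1.5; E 2.6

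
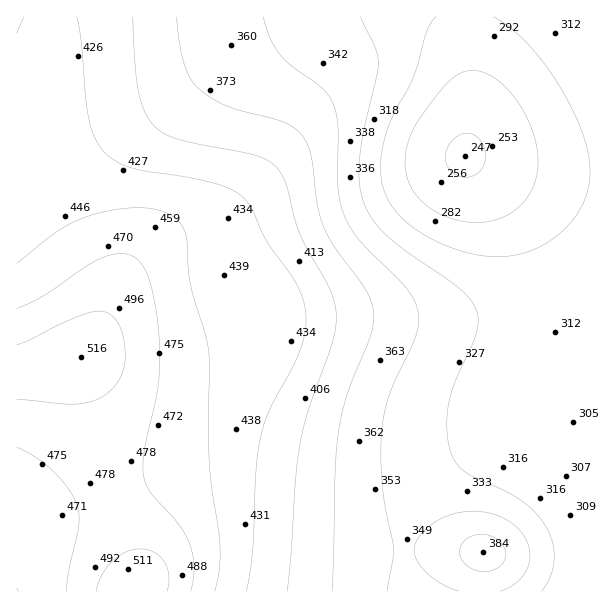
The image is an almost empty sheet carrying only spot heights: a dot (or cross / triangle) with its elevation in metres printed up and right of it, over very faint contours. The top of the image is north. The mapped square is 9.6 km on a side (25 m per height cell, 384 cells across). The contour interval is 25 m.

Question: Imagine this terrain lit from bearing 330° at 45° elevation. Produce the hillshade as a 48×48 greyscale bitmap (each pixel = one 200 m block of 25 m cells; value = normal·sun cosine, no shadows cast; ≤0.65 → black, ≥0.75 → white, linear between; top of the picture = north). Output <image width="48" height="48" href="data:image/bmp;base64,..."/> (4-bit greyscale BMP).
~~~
<image width="48" height="48" href="data:image/bmp;base64,Qk32BAAAAAAAAHYAAAAoAAAAMAAAADAAAAABAAQAAAAAAIAEAAATCwAAEwsAABAAAAAAAAAAAAAAABEREQAiIiIAMzMzAERERABVVVUAZmZmAHd3dwCIiIgAmZmZAKqqqgC7u7sAzMzMAN3d3QDu7u4A////AJmrvNzLl2VERVZmZmd3d3d3dlQyESNGd5mqvN3LqHVUVVZmZmd3d3iIh2VDIiNGZ5mavM3cuodlVWZmZmd3d3iJmYh1RERWd5maq8zcy5h2ZmZmZmd3d4iZq7updmZnd5mZqrzMy6mHdmZmZmd3d4iavN3cqYd3iJmZmqu7u6mHd2ZmZmd3d4iave7ty6mIiJmZmZqqqpmId3ZmZmZ3d4iavN7u26mYiJmZmZmZmZiId3ZmZmZ3d4iZq83dy6mZiIiIiJmZmYiHd3ZmZmZ3d3iJqrvLuqmZiIiIiIiIiIiHd3ZmZmZnd3iImaqqqpmYiIiIiIiIiIh3d3ZmZmZnd3eIiZmZmZmIiHd4iIiIiHd3d3ZmZmZmd3d4iImZmZiIiHd3d3d3d3d3d3ZmZmZmZ3d3iIiIiIiIiGZnd2d3d3d3d3ZmZVZmZnd3eIiIiIiIiGZmZmZmZ3d3d3ZmVVVWZmd3d4iIiIiIiGZmZmVmZnd3d3ZlVVVVZmZ3d3iIiIiIiGZmZlVVZnd3d3ZlVEVVVmZmd3eIiIiIiId3dmVVZmd3d3dlVERVVVZmZ3d3iIiIiJmYh2ZmZmd3iHdlVERFVVVmZnd3eIiIiKqqmIdmZmd4iIdmVERFVVVmZmd3d4iIiMy7uph3Znd4iIh2VURVVVZmZmd3d4iIiN3cy6mHdnd4iZiHZVVVVmZmZ3d3eIiIiN3d3LqYd3eImZmIdmZmZmZ3d3eIiIiIiN3d3LqYd3eImZmYd2Z3d3d4iIiIiIiIiN3d3Muph3eImaqpiHd4iIiImZmZmZmZiN3d3Muph3d4maqpmIiImZmZqqqqqqqZmczN3Mu5iHd4iZqpmYiZmaqqq7u7u6qqmczMzMy6mHd3iJmZmYmZqqq7u8zMy7u6qru8zMy7qYd3iJmZmIiZqqu7zMzMzMu7qru7zMzLqZiIiIiIiIiJmqu7zMzdzMy7uqq7vMzMupmIiIiIh3eImaq7zMzd3MzLuqqqu8zMy6qZmZiId3d3iJqru8zMzMzLuqqqq7zMzLuqqpmId2Zmd4maq7zMzMy7uqqqqrvMzMy7uqqYd2ZWZniJmru7zLu7qpmZmqq7zMzMu7qph2VVVWZ4iaq7u7u6qpmZmZqrvMzMzMuqmHZURFVneJmqqrqqqpmZmZmqu8zMzMy6mHZURERWZ4iZqqqqqZmZiJmZqru8zMy7qYdlRDRFVniJmaqpmZmYiIiJmqu7u7u7qphlRDM0RWeImZmZmZmYiIiIiZqqu7u7uph2VDMzRWZ4iZmZmZmYiIiIiJmqqqu7uqmHZUMzRFZ3iImZmZmYiHd3iImZqqqqqqmIdUQzRFZniIiJmZmYiHd3eIiZmZqqqqmYdlVERFZneIiIiJmYiHd3d4iJmZmZmpmZh2ZVVVZneIiIiJmYiHd3d3iImZmZmZmZiHdlVWZneIiIiKmZiHd3d3eImZmZmZmZmId2ZmZnd4iIiKmZiHd3d3eIiIiIiIiZmIh3ZmZ3d4iIiKqZiHd3d3eIiIiIiIiIiIh3dmZ3d4iIiA=="/>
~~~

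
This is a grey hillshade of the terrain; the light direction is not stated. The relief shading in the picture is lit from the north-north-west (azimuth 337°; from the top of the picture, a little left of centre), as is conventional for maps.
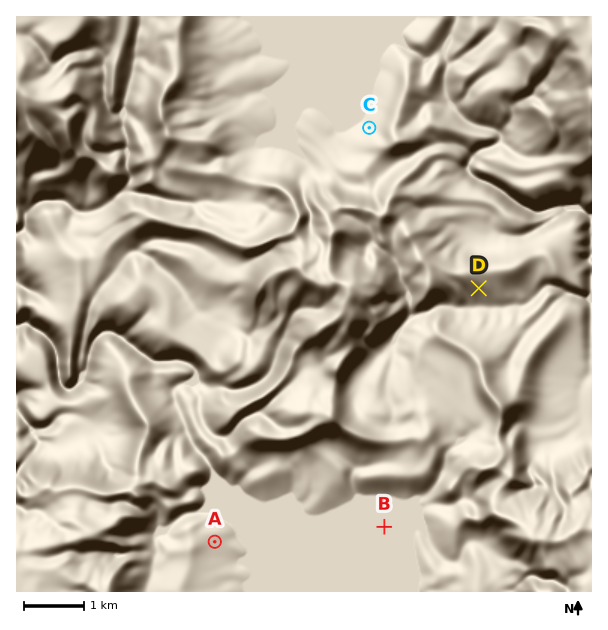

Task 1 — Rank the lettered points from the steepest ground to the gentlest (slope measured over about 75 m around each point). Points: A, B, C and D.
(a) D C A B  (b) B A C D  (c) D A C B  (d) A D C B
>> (a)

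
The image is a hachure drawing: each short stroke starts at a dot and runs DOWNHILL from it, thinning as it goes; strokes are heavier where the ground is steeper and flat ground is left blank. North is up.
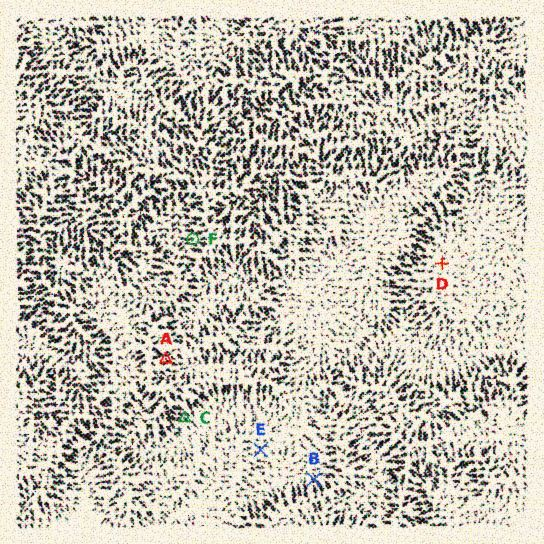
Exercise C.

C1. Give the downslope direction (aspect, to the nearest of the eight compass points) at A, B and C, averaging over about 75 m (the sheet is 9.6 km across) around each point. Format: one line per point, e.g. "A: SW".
A: E
B: NW
C: SE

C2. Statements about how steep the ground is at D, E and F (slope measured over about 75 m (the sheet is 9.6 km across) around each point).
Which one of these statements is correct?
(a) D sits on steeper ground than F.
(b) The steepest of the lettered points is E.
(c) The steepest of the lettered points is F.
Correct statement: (c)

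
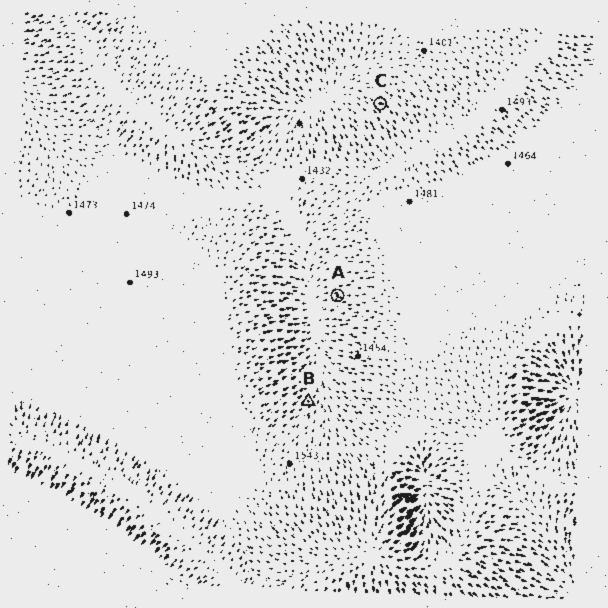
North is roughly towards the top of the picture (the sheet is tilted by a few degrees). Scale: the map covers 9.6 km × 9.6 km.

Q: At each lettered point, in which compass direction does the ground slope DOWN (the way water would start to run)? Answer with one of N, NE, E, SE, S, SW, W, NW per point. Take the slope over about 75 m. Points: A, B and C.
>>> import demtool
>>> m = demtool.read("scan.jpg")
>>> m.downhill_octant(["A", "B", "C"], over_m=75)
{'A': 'W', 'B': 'NE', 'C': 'NW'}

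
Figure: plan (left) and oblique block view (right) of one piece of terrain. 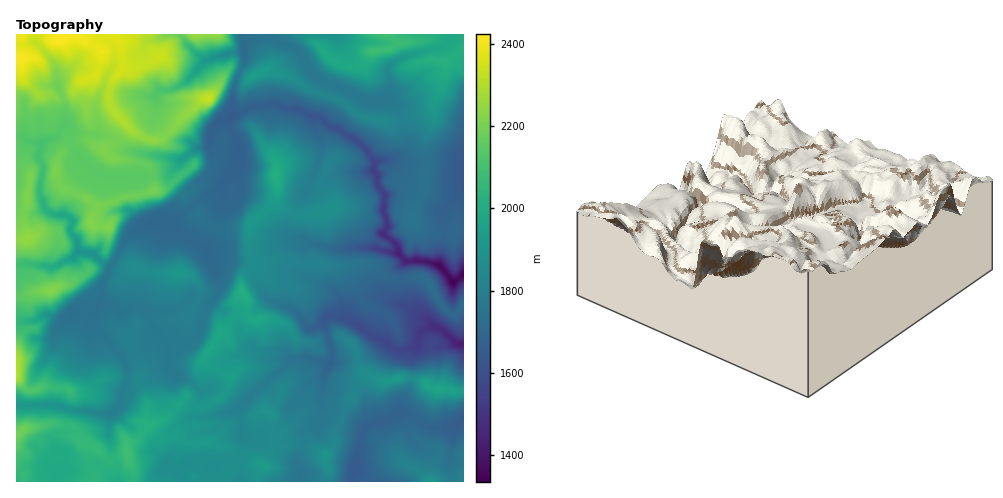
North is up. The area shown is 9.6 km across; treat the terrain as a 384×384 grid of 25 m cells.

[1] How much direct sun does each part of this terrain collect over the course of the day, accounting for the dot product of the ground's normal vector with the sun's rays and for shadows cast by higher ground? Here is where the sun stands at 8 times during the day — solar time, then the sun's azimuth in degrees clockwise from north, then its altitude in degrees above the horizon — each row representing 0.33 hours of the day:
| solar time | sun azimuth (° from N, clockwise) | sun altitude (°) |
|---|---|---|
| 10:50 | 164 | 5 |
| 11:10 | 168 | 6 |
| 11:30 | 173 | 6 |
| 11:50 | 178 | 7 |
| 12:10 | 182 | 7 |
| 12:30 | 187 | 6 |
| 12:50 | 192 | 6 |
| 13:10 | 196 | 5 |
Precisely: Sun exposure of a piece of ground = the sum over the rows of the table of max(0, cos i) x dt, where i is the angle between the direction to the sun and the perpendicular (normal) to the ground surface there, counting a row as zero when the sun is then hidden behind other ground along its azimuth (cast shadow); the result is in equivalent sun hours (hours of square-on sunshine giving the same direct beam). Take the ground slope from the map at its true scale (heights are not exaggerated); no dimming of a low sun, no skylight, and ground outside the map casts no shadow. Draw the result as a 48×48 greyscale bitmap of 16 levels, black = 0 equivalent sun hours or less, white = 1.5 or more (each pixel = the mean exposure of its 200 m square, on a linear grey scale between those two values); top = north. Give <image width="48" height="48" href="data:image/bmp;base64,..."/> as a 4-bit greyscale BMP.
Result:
<image width="48" height="48" href="data:image/bmp;base64,Qk32BAAAAAAAAHYAAAAoAAAAMAAAADAAAAABAAQAAAAAAIAEAAATCwAAEwsAABAAAAAAAAAAAAAAABEREQAiIiIAMzMzAERERABVVVUAZmZmAHd3dwCIiIgAmZmZAKqqqgC7u7sAzMzMAN3d3QDu7u4A////AEQjMhIzZlQxAjIjRUSJdCE4YxJXiXEAEkIzM0MkVlRjIxIyE0VmQ0eVNDNHhzAAAGZDM0VkNTEmRVNFRDEANVVFRkRCIAABAnJlRXVBAiVIh4mHUgABN2MQZ1MyAAABAIlldzEAEhR0VRESAAABMRAAE0IgAAAAADmqZCAAAAJ2MTIQMyMjIzEAFFEAAAAAAAABIQAAAAETZAARATZmESIAJGYxAAASIQAAAAAAAAAAFnVkEAFCEBIRJpdlISapiBAAAkIQAAAAElEnlRAAQxISJXipZXvf/4aHiEIhAAAAABAAWFEANTIhITi9yoy7ueEBAAATIAAAAARUWHUAE0ESQkd576QQAEEAAAAAEAAAABZ2M3dyAAIgATMQAhAAADQAAAAAAAAAABZSEBITEAABABAAAAAAAAIAAAAAAAAAAABWQgEjRFWUJSAAAAAAAAAAAAAAAAAAAAAUdjSIealBdyAAAAAAAAEgAAAAARAAEAADQnh2hxACUQAAAAAAAwJAAAAAAREREhABFGqIgwAAAAAAAAAABCIBAAAAAAESIiEABGMzEAAAAAAAAAAAJFavgQAAEhJDMhEAFVEAACRSAAAAAAAAAmjP/lISRVVVVSIQFWEAAkVlEAEAAAAQAAI0n/tDZmVWd2UQARAAEzMjUzIRABEwABAAAW/TNnd3iaQAAAABIRJohlRFMiMQABAAAAO3E1UyIiAAAAASI1dndmZiAAAAAlMQAAAKIBAAAAAAAAIiMyMhESIiAAAAFcyFMgAbYAAAAAAAABIgAAAAAAAAASIzd3h1QwXakAAAAAARESMzEQATEAAABJmIZwE0MEq8owAAAAAiIjRERXmod2UQWmZUNAAAASZCaxAAAAIhESV3eJiImHdwNEMhIhAAAmEhBuggABIQAAFXhkRWeHUhYyESESQBanQkbP/+UzAREAAWYQABMzMxERNUISMDeXMABZ3/+VQRIQAWcwAAAAAREiRUMhIUUgAAAAARj2IyERA2VTAQAAAIcyMyIiMzQRESIhEACPojIRA1RmIRAAABIiMzMiAiIiI1dlUyAG5SIRERJVQTMiETAzI0NBAiEzNoZTEAAAESIRJSASMRRDEhEjQzMyEhAkZjIjWM2BACIiVAAAAAAAGJp2dVRBNBATMAJruHdBERIkYQAAAAAAaIl2aYdlRVMjQ0aWEAXeVBBHQAAAAAAXvKdnWKhVQ0Q1ZGlgABFb2jABAAAAAAF8uFNFZ4VVZlVWVHUAABEW78UgAAAAAUi0AAAkZmhkbJiIVVEAEAMij/pjAAACfOswAAE0NHiKpEJ5iDMSMwAREXt6MAA5tjAARCNGZHh9ciInqlisp4QAABlr6YqmAAFs7JeWdlineYVBFFOYvbxAAASBW6cwAZ/9p1u7ZVbGikiCNHMySKhgAABQACAAGulUeZNHmGVSMlunRWVCEkIxAAAAAAAAa0AEnf4wEQFAAbt5lBRFIQEQICMQAAAGxQABETjscgAlRDNVMiQkQQAau8cRAABXIAATNGQRJEIQ=="/>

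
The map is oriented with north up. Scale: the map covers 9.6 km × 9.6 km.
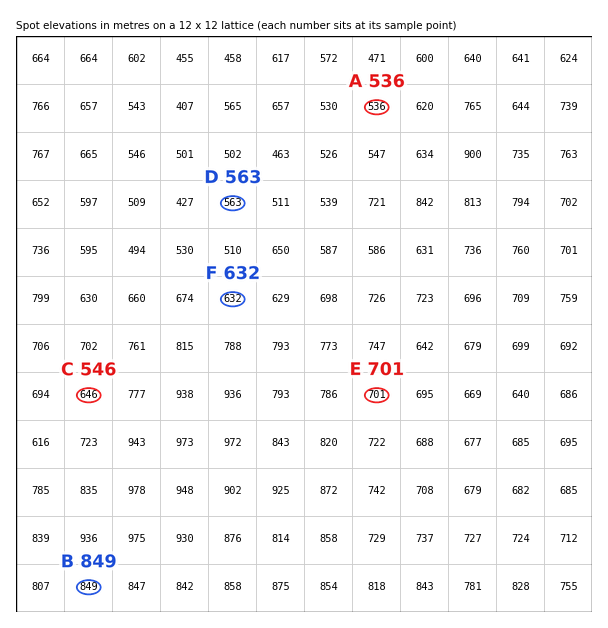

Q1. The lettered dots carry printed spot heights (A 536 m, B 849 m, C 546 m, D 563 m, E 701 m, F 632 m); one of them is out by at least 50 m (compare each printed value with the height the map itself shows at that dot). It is C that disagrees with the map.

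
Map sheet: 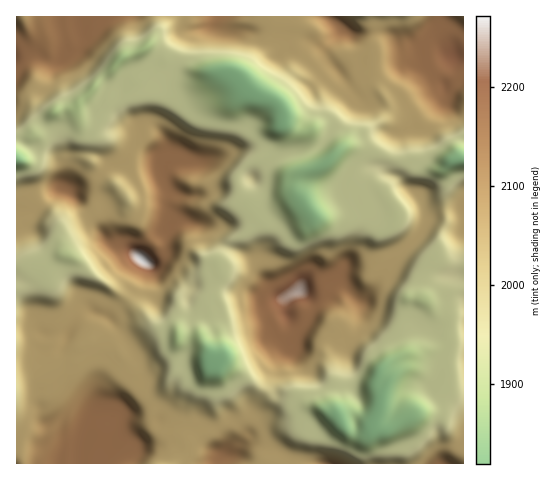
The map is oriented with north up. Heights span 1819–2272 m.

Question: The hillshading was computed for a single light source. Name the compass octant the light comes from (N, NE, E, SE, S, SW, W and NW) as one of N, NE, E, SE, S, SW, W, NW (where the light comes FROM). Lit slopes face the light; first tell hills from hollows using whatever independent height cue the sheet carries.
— SW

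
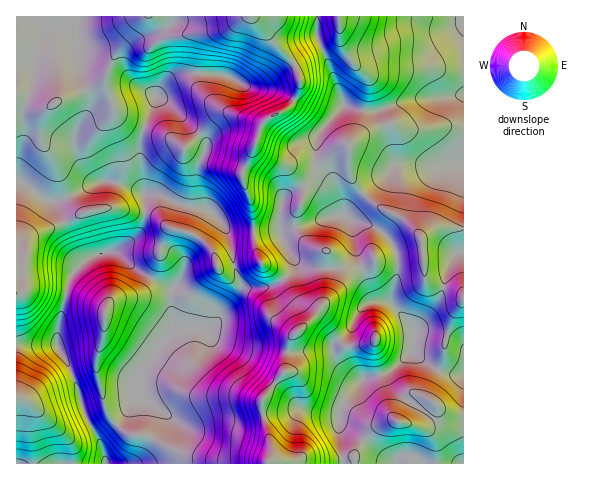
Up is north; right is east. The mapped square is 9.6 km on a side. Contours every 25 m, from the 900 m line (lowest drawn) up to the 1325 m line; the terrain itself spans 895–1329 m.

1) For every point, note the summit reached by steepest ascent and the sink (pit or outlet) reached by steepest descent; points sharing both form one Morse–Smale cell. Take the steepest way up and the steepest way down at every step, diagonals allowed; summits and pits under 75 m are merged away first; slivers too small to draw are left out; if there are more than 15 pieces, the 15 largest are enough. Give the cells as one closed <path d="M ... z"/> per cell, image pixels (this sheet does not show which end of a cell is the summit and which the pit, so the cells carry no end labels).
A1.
<path d="M339 16l-323 1 1 327 40 0 2-23 13-47 16-15 20-7 9 1 20 17 35 20 0 37-1 5 11-4 15 0 11 3 9-9 4-10 21-23 23-1 18-9-22-16-5-11-4-48-8-21-2-10 13-27 7-22 7-6 21-11 7-12 3-18-8-15 15-10 27-13 5-6z"/><path d="M463 16l-123 0-1 17-6 7-26 12-15 10 8 15-3 18-7 12-21 11-7 6-7 22-13 27 2 10 8 21 3 44 8 16 22 14 9-11 0-8-13-25 6-4 38-12 19-2 8 7 6 35 16 41 18 5 22 26-4 23-19 18-10 4-18 4-20 24-4 8 0 26 5 27 120-1z"/><path d="M344 216l-19 2-38 12-6 4 13 25 0 8-11 13 9 17 16 16 1 6-1 3-18 17-4 31-24 30 1 18 9 28 0 12-3 6 74 0-4-27 0-26 4-8 20-24 18-4 10-4 21-21 2-20-22-26-18-5-16-41-6-35z"/><path d="M283 280l-18 8-23 1-21 23-4 10-9 9-11-3-15 0-13 6-26 34-6 14 1 10 22 19 1 6-14 32-9 11-7 4 137-1 4-5 0-12-9-28-1-18 24-30 4-31 18-17 1-3-4-10-13-12z"/><path d="M115 252l-17 2-10 5-16 15-5 12-10 49 1 13 12 20 17 52 14 24 1-5 24-23 10-24 1-10 6-14 26-33 3-8 0-37-35-20z"/><path d="M54 344l-38 0 0 119 89 1-3-17-15-27-14-44-15-30z"/><path d="M137 388l-14 31-22 22 5 23 24 0 8-4 9-11 10-21 4-11-1-6-14-11z"/>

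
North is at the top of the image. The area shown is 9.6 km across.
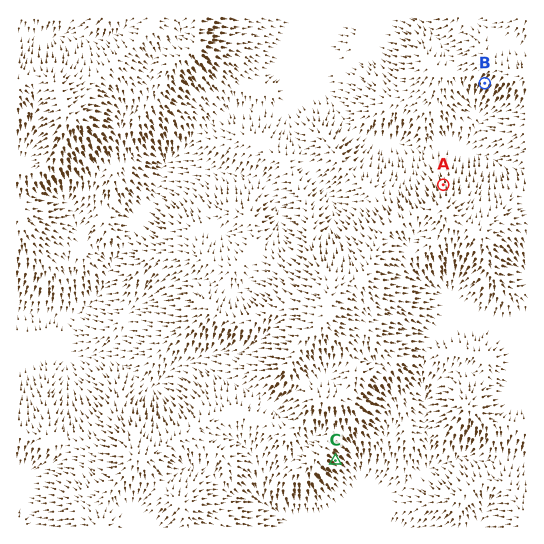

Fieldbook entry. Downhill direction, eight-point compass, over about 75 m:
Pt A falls N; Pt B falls SW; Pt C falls SE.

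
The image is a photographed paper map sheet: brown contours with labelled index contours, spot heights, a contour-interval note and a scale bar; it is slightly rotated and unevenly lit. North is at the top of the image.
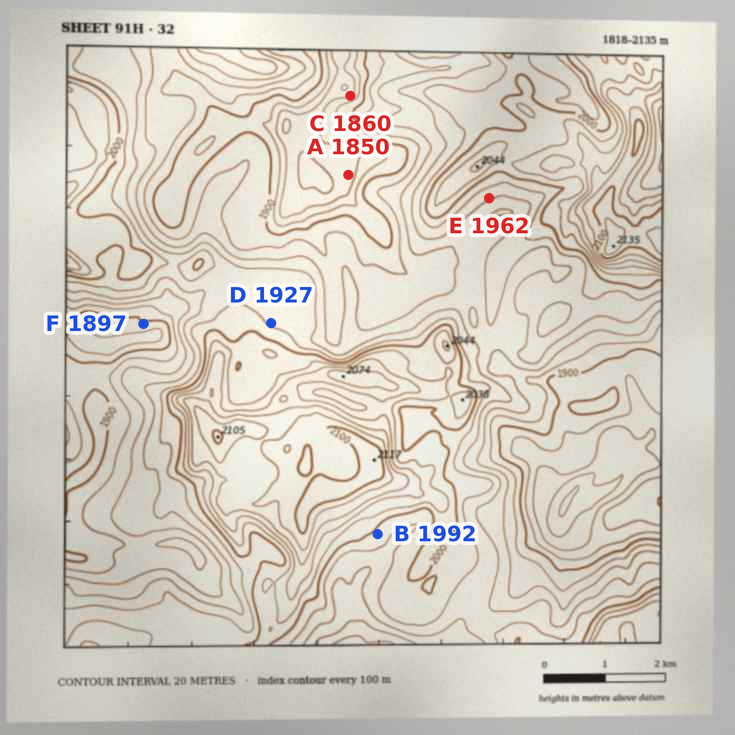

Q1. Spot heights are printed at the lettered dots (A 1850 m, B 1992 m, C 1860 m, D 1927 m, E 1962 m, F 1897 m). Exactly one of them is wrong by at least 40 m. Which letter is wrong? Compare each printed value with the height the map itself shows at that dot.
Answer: D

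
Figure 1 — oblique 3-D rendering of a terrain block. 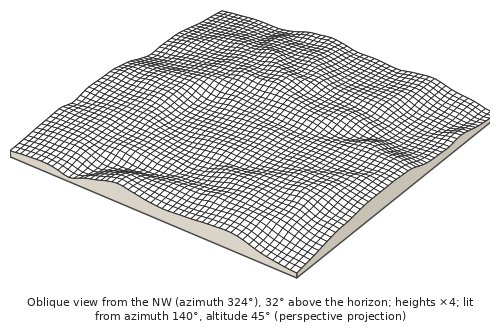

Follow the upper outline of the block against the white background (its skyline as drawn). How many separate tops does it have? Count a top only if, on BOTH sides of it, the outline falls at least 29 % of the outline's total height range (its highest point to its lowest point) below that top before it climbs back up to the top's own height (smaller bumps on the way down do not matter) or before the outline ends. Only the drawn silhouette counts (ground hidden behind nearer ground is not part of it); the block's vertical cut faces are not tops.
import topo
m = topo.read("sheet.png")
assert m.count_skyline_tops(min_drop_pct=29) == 1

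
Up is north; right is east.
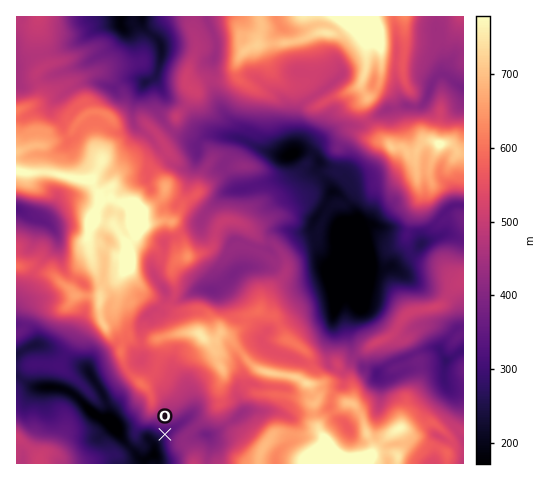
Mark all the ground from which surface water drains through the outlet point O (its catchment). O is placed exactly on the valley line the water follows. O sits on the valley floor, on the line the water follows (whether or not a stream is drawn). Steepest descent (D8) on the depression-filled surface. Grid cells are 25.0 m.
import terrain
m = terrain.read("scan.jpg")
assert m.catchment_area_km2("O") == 7.684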